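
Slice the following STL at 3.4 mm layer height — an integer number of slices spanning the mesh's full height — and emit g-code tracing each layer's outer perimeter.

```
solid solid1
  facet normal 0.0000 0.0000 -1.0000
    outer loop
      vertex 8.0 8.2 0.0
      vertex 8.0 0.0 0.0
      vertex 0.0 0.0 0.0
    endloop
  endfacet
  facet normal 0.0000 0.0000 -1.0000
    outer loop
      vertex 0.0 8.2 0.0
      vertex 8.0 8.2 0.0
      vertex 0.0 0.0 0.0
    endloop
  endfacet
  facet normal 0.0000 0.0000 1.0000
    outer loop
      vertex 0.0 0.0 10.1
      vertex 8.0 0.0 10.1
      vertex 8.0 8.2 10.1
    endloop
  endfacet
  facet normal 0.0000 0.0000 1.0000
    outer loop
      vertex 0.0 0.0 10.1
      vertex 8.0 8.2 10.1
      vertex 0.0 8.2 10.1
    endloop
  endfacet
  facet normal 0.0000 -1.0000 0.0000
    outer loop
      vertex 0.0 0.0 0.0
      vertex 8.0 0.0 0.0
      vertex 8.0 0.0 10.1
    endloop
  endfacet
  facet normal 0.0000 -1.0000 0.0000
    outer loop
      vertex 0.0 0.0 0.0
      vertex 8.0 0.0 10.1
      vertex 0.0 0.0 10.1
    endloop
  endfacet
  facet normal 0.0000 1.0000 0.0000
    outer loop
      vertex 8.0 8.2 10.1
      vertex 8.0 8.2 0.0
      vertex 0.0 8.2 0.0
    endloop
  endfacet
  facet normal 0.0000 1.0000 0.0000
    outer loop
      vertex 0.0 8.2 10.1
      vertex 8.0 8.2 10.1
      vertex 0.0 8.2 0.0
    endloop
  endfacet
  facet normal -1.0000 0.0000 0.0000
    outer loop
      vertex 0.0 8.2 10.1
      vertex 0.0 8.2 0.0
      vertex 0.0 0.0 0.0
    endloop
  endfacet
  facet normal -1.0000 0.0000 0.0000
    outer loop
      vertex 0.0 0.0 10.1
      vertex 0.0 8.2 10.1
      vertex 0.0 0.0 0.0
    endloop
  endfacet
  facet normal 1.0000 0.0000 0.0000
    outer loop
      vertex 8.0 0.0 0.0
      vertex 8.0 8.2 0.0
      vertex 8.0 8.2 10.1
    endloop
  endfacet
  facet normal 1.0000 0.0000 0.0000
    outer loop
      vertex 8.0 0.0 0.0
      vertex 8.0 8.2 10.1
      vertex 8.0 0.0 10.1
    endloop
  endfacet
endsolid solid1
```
; perimeter-only toolpath
G21 ; units = mm
G90 ; absolute positioning
G28 ; home
; layer 1
G0 Z3.4
G0 X0.0 Y0.0
G1 X8.0 Y0.0
G1 X8.0 Y8.2
G1 X0.0 Y8.2
G1 X0.0 Y0.0
; layer 2
G0 Z6.7
G0 X0.0 Y0.0
G1 X8.0 Y0.0
G1 X8.0 Y8.2
G1 X0.0 Y8.2
G1 X0.0 Y0.0
; layer 3
G0 Z10.1
G0 X0.0 Y0.0
G1 X8.0 Y0.0
G1 X8.0 Y8.2
G1 X0.0 Y8.2
G1 X0.0 Y0.0
M2 ; end

The solid is a rectangular box, roughly 8 × 8.2 mm footprint and 10.1 mm tall. Slicing at Δz = 3.4 mm — 3 equal slices spanning the solid's height, so layer i sits at z = i·h/3 — gives 3 non-empty perimeters. Each is a 4-segment closed polygon; G0 lifts to the layer z and rapids to the start vertex, then G1 traces the edges.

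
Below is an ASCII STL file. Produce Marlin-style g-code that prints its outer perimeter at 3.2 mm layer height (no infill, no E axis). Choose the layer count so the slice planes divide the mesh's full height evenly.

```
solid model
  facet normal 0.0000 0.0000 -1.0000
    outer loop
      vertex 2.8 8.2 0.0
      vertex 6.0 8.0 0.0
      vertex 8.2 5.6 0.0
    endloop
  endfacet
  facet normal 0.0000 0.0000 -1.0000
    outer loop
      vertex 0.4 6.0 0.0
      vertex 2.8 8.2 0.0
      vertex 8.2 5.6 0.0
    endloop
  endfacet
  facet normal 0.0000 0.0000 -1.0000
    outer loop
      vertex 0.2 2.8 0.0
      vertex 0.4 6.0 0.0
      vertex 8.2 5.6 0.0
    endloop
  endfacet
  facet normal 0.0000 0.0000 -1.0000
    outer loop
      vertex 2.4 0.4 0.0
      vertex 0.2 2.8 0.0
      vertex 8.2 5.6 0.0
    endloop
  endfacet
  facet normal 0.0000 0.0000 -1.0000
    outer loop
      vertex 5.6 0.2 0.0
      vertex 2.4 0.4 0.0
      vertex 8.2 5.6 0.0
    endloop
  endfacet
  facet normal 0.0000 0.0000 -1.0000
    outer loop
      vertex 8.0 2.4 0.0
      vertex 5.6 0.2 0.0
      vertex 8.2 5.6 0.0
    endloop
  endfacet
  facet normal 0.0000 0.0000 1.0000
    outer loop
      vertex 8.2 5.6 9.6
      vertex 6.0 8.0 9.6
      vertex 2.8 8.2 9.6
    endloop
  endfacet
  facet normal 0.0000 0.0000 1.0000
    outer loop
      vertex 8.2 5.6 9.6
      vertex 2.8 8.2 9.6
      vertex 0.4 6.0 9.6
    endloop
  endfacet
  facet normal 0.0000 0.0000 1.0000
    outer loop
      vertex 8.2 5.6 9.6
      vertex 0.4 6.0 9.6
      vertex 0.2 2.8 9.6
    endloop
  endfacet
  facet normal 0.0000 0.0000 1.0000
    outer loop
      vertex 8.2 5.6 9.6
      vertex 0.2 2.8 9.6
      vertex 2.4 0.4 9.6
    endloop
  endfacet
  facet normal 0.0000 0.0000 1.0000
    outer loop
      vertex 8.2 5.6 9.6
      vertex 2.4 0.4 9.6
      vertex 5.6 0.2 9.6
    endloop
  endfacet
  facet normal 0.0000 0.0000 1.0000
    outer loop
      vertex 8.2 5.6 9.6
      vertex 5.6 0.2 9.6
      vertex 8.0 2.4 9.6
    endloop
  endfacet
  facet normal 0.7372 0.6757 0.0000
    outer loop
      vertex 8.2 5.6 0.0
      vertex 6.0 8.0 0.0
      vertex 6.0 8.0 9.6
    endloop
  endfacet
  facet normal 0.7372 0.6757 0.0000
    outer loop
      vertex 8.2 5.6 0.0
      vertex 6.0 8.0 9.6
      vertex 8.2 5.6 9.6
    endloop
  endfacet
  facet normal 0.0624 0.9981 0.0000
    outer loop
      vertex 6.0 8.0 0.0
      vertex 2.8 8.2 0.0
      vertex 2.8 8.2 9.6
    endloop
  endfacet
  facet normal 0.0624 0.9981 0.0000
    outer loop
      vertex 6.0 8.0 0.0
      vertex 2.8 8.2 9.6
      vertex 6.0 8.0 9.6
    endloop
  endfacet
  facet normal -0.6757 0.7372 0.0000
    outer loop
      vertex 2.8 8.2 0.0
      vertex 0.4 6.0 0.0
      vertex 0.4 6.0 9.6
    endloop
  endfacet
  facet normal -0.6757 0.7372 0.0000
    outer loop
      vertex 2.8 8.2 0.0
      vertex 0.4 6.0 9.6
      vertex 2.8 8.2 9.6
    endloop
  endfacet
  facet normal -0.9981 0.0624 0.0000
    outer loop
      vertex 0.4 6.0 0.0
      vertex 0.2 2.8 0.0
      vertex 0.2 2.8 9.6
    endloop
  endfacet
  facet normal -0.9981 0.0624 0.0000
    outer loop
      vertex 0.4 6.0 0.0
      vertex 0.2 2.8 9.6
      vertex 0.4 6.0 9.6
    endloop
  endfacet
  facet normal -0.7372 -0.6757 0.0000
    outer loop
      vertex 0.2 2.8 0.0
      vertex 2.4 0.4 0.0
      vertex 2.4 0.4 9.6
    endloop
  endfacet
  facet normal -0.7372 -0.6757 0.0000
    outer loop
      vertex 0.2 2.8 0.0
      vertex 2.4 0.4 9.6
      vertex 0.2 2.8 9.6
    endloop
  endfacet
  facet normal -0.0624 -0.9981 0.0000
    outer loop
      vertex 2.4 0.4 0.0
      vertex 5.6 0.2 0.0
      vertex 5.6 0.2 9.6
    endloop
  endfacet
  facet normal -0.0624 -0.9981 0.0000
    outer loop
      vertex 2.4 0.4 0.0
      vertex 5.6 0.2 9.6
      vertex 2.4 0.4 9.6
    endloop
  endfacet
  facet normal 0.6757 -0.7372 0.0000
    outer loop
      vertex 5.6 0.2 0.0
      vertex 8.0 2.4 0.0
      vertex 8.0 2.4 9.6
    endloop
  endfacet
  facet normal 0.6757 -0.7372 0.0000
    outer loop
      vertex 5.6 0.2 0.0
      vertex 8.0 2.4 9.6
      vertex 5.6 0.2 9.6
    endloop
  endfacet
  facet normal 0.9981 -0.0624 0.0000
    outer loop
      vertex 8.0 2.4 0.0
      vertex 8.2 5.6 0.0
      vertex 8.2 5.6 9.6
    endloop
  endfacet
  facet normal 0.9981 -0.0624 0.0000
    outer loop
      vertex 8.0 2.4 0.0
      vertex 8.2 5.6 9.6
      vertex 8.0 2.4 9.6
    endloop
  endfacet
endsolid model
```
; perimeter-only toolpath
G21 ; units = mm
G90 ; absolute positioning
G28 ; home
; layer 1
G0 Z3.2
G0 X8.2 Y5.6
G1 X6.0 Y8.0
G1 X2.8 Y8.2
G1 X0.4 Y6.0
G1 X0.2 Y2.8
G1 X2.4 Y0.4
G1 X5.6 Y0.2
G1 X8.0 Y2.4
G1 X8.2 Y5.6
; layer 2
G0 Z6.4
G0 X8.2 Y5.6
G1 X6.0 Y8.0
G1 X2.8 Y8.2
G1 X0.4 Y6.0
G1 X0.2 Y2.8
G1 X2.4 Y0.4
G1 X5.6 Y0.2
G1 X8.0 Y2.4
G1 X8.2 Y5.6
; layer 3
G0 Z9.6
G0 X8.2 Y5.6
G1 X6.0 Y8.0
G1 X2.8 Y8.2
G1 X0.4 Y6.0
G1 X0.2 Y2.8
G1 X2.4 Y0.4
G1 X5.6 Y0.2
G1 X8.0 Y2.4
G1 X8.2 Y5.6
M2 ; end

The solid is a regular 8-sided prism (a cylinder approximated with 8 flat sides), circumscribed radius ≈ 4.2 mm, height ≈ 9.6 mm. Slicing at Δz = 3.2 mm — 3 equal slices spanning the solid's height, so layer i sits at z = i·h/3 — gives 3 non-empty perimeters. Each is a 8-segment closed polygon; G0 lifts to the layer z and rapids to the start vertex, then G1 traces the edges.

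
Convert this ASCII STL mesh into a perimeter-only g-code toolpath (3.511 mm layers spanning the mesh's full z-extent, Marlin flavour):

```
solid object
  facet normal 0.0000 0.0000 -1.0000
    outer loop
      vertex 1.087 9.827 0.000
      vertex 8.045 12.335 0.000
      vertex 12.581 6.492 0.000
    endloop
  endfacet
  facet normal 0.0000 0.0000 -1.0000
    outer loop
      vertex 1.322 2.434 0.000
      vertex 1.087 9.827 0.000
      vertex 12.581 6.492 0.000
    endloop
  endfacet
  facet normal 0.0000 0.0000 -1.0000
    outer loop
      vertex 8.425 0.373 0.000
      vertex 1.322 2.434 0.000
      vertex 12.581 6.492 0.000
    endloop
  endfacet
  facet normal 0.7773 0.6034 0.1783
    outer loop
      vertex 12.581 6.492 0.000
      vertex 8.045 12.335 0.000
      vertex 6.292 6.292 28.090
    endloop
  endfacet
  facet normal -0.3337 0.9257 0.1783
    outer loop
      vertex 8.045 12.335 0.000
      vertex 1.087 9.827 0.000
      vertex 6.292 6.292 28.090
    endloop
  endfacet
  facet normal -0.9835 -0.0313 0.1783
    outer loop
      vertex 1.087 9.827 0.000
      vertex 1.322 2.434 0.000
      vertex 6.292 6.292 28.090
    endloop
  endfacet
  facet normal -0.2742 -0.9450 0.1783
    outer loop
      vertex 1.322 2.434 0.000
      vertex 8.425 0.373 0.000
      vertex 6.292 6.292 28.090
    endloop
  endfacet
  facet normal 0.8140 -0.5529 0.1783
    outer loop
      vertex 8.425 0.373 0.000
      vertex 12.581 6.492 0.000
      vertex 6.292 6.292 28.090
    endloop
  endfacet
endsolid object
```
; perimeter-only toolpath
G21 ; units = mm
G90 ; absolute positioning
G28 ; home
; layer 1
G0 Z3.511
G0 X11.795 Y6.467
G1 X7.826 Y11.580
G1 X1.738 Y9.385
G1 X1.943 Y2.916
G1 X8.158 Y1.113
G1 X11.795 Y6.467
; layer 2
G0 Z7.022
G0 X11.009 Y6.442
G1 X7.607 Y10.824
G1 X2.388 Y8.943
G1 X2.564 Y3.399
G1 X7.892 Y1.853
G1 X11.009 Y6.442
; layer 3
G0 Z10.534
G0 X10.223 Y6.417
G1 X7.388 Y10.069
G1 X3.039 Y8.501
G1 X3.186 Y3.881
G1 X7.625 Y2.593
G1 X10.223 Y6.417
; layer 4
G0 Z14.045
G0 X9.436 Y6.392
G1 X7.168 Y9.314
G1 X3.689 Y8.059
G1 X3.807 Y4.363
G1 X7.359 Y3.333
G1 X9.436 Y6.392
; layer 5
G0 Z17.556
G0 X8.650 Y6.367
G1 X6.949 Y8.558
G1 X4.340 Y7.618
G1 X4.428 Y4.845
G1 X7.092 Y4.072
G1 X8.650 Y6.367
; layer 6
G0 Z21.067
G0 X7.864 Y6.342
G1 X6.730 Y7.803
G1 X4.991 Y7.176
G1 X5.049 Y5.327
G1 X6.825 Y4.812
G1 X7.864 Y6.342
; layer 7
G0 Z24.579
G0 X7.078 Y6.317
G1 X6.511 Y7.047
G1 X5.641 Y6.734
G1 X5.671 Y5.810
G1 X6.559 Y5.552
G1 X7.078 Y6.317
M2 ; end

The solid is a regular 5-sided pyramid, base circumscribed radius ≈ 6.29 mm, apex at z ≈ 28.1 mm. Slicing at Δz = 3.511 mm — 8 equal slices spanning the solid's height, so layer i sits at z = i·h/8 — gives 7 non-empty perimeters. Each is a 5-segment closed polygon; G0 lifts to the layer z and rapids to the start vertex, then G1 traces the edges. The cross-section shrinks linearly with z (the slice at the apex is degenerate and omitted).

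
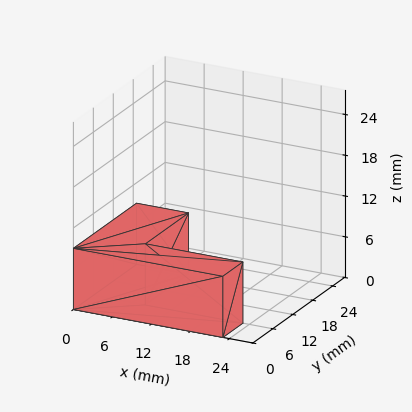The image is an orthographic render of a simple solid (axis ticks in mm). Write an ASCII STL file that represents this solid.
Reading the render: the shape is an L-shaped prism: outer 23 × 19 mm, arm thicknesses ≈ 6 mm (horizontal) and 8 mm (vertical), extruded 9 mm in z (dimensions read to the nearest mm from the axis ticks). For the STL, each face is triangulated and given an outward normal.

solid part
  facet normal 0.0000 0.0000 -1.0000
    outer loop
      vertex 23.0 6.0 0.0
      vertex 23.0 0.0 0.0
      vertex 0.0 0.0 0.0
    endloop
  endfacet
  facet normal 0.0000 0.0000 -1.0000
    outer loop
      vertex 8.0 6.0 0.0
      vertex 23.0 6.0 0.0
      vertex 0.0 0.0 0.0
    endloop
  endfacet
  facet normal 0.0000 0.0000 -1.0000
    outer loop
      vertex 8.0 19.0 0.0
      vertex 8.0 6.0 0.0
      vertex 0.0 0.0 0.0
    endloop
  endfacet
  facet normal 0.0000 0.0000 -1.0000
    outer loop
      vertex 0.0 19.0 0.0
      vertex 8.0 19.0 0.0
      vertex 0.0 0.0 0.0
    endloop
  endfacet
  facet normal 0.0000 0.0000 1.0000
    outer loop
      vertex 0.0 0.0 9.0
      vertex 23.0 0.0 9.0
      vertex 23.0 6.0 9.0
    endloop
  endfacet
  facet normal 0.0000 0.0000 1.0000
    outer loop
      vertex 0.0 0.0 9.0
      vertex 23.0 6.0 9.0
      vertex 8.0 6.0 9.0
    endloop
  endfacet
  facet normal 0.0000 0.0000 1.0000
    outer loop
      vertex 0.0 0.0 9.0
      vertex 8.0 6.0 9.0
      vertex 8.0 19.0 9.0
    endloop
  endfacet
  facet normal 0.0000 0.0000 1.0000
    outer loop
      vertex 0.0 0.0 9.0
      vertex 8.0 19.0 9.0
      vertex 0.0 19.0 9.0
    endloop
  endfacet
  facet normal 0.0000 -1.0000 0.0000
    outer loop
      vertex 0.0 0.0 0.0
      vertex 23.0 0.0 0.0
      vertex 23.0 0.0 9.0
    endloop
  endfacet
  facet normal 0.0000 -1.0000 0.0000
    outer loop
      vertex 0.0 0.0 0.0
      vertex 23.0 0.0 9.0
      vertex 0.0 0.0 9.0
    endloop
  endfacet
  facet normal 1.0000 0.0000 0.0000
    outer loop
      vertex 23.0 0.0 0.0
      vertex 23.0 6.0 0.0
      vertex 23.0 6.0 9.0
    endloop
  endfacet
  facet normal 1.0000 0.0000 0.0000
    outer loop
      vertex 23.0 0.0 0.0
      vertex 23.0 6.0 9.0
      vertex 23.0 0.0 9.0
    endloop
  endfacet
  facet normal 0.0000 1.0000 0.0000
    outer loop
      vertex 23.0 6.0 0.0
      vertex 8.0 6.0 0.0
      vertex 8.0 6.0 9.0
    endloop
  endfacet
  facet normal 0.0000 1.0000 0.0000
    outer loop
      vertex 23.0 6.0 0.0
      vertex 8.0 6.0 9.0
      vertex 23.0 6.0 9.0
    endloop
  endfacet
  facet normal 1.0000 0.0000 0.0000
    outer loop
      vertex 8.0 6.0 0.0
      vertex 8.0 19.0 0.0
      vertex 8.0 19.0 9.0
    endloop
  endfacet
  facet normal 1.0000 0.0000 0.0000
    outer loop
      vertex 8.0 6.0 0.0
      vertex 8.0 19.0 9.0
      vertex 8.0 6.0 9.0
    endloop
  endfacet
  facet normal 0.0000 1.0000 0.0000
    outer loop
      vertex 8.0 19.0 0.0
      vertex 0.0 19.0 0.0
      vertex 0.0 19.0 9.0
    endloop
  endfacet
  facet normal 0.0000 1.0000 0.0000
    outer loop
      vertex 8.0 19.0 0.0
      vertex 0.0 19.0 9.0
      vertex 8.0 19.0 9.0
    endloop
  endfacet
  facet normal -1.0000 0.0000 0.0000
    outer loop
      vertex 0.0 19.0 0.0
      vertex 0.0 0.0 0.0
      vertex 0.0 0.0 9.0
    endloop
  endfacet
  facet normal -1.0000 0.0000 0.0000
    outer loop
      vertex 0.0 19.0 0.0
      vertex 0.0 0.0 9.0
      vertex 0.0 19.0 9.0
    endloop
  endfacet
endsolid part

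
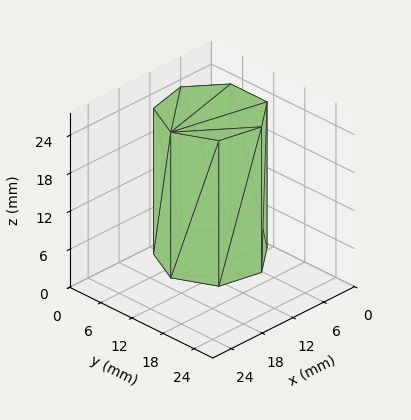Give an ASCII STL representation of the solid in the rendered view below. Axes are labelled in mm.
Reading the render: the shape is a regular 7-sided prism (a cylinder approximated with 7 flat sides), circumscribed radius ≈ 8 mm, height ≈ 23 mm (dimensions read to the nearest mm from the axis ticks). For the STL, each face is triangulated and given an outward normal.

solid part
  facet normal 0.0000 0.0000 -1.0000
    outer loop
      vertex 6.2 15.8 0.0
      vertex 13.0 14.3 0.0
      vertex 16.0 8.0 0.0
    endloop
  endfacet
  facet normal 0.0000 0.0000 -1.0000
    outer loop
      vertex 0.8 11.5 0.0
      vertex 6.2 15.8 0.0
      vertex 16.0 8.0 0.0
    endloop
  endfacet
  facet normal 0.0000 0.0000 -1.0000
    outer loop
      vertex 0.8 4.5 0.0
      vertex 0.8 11.5 0.0
      vertex 16.0 8.0 0.0
    endloop
  endfacet
  facet normal 0.0000 0.0000 -1.0000
    outer loop
      vertex 6.2 0.2 0.0
      vertex 0.8 4.5 0.0
      vertex 16.0 8.0 0.0
    endloop
  endfacet
  facet normal 0.0000 0.0000 -1.0000
    outer loop
      vertex 13.0 1.7 0.0
      vertex 6.2 0.2 0.0
      vertex 16.0 8.0 0.0
    endloop
  endfacet
  facet normal 0.0000 0.0000 1.0000
    outer loop
      vertex 16.0 8.0 23.0
      vertex 13.0 14.3 23.0
      vertex 6.2 15.8 23.0
    endloop
  endfacet
  facet normal 0.0000 0.0000 1.0000
    outer loop
      vertex 16.0 8.0 23.0
      vertex 6.2 15.8 23.0
      vertex 0.8 11.5 23.0
    endloop
  endfacet
  facet normal 0.0000 0.0000 1.0000
    outer loop
      vertex 16.0 8.0 23.0
      vertex 0.8 11.5 23.0
      vertex 0.8 4.5 23.0
    endloop
  endfacet
  facet normal 0.0000 0.0000 1.0000
    outer loop
      vertex 16.0 8.0 23.0
      vertex 0.8 4.5 23.0
      vertex 6.2 0.2 23.0
    endloop
  endfacet
  facet normal 0.0000 0.0000 1.0000
    outer loop
      vertex 16.0 8.0 23.0
      vertex 6.2 0.2 23.0
      vertex 13.0 1.7 23.0
    endloop
  endfacet
  facet normal 0.9029 0.4299 0.0000
    outer loop
      vertex 16.0 8.0 0.0
      vertex 13.0 14.3 0.0
      vertex 13.0 14.3 23.0
    endloop
  endfacet
  facet normal 0.9029 0.4299 0.0000
    outer loop
      vertex 16.0 8.0 0.0
      vertex 13.0 14.3 23.0
      vertex 16.0 8.0 23.0
    endloop
  endfacet
  facet normal 0.2154 0.9765 0.0000
    outer loop
      vertex 13.0 14.3 0.0
      vertex 6.2 15.8 0.0
      vertex 6.2 15.8 23.0
    endloop
  endfacet
  facet normal 0.2154 0.9765 0.0000
    outer loop
      vertex 13.0 14.3 0.0
      vertex 6.2 15.8 23.0
      vertex 13.0 14.3 23.0
    endloop
  endfacet
  facet normal -0.6229 0.7823 0.0000
    outer loop
      vertex 6.2 15.8 0.0
      vertex 0.8 11.5 0.0
      vertex 0.8 11.5 23.0
    endloop
  endfacet
  facet normal -0.6229 0.7823 0.0000
    outer loop
      vertex 6.2 15.8 0.0
      vertex 0.8 11.5 23.0
      vertex 6.2 15.8 23.0
    endloop
  endfacet
  facet normal -1.0000 0.0000 0.0000
    outer loop
      vertex 0.8 11.5 0.0
      vertex 0.8 4.5 0.0
      vertex 0.8 4.5 23.0
    endloop
  endfacet
  facet normal -1.0000 0.0000 0.0000
    outer loop
      vertex 0.8 11.5 0.0
      vertex 0.8 4.5 23.0
      vertex 0.8 11.5 23.0
    endloop
  endfacet
  facet normal -0.6229 -0.7823 0.0000
    outer loop
      vertex 0.8 4.5 0.0
      vertex 6.2 0.2 0.0
      vertex 6.2 0.2 23.0
    endloop
  endfacet
  facet normal -0.6229 -0.7823 0.0000
    outer loop
      vertex 0.8 4.5 0.0
      vertex 6.2 0.2 23.0
      vertex 0.8 4.5 23.0
    endloop
  endfacet
  facet normal 0.2154 -0.9765 0.0000
    outer loop
      vertex 6.2 0.2 0.0
      vertex 13.0 1.7 0.0
      vertex 13.0 1.7 23.0
    endloop
  endfacet
  facet normal 0.2154 -0.9765 0.0000
    outer loop
      vertex 6.2 0.2 0.0
      vertex 13.0 1.7 23.0
      vertex 6.2 0.2 23.0
    endloop
  endfacet
  facet normal 0.9029 -0.4299 0.0000
    outer loop
      vertex 13.0 1.7 0.0
      vertex 16.0 8.0 0.0
      vertex 16.0 8.0 23.0
    endloop
  endfacet
  facet normal 0.9029 -0.4299 0.0000
    outer loop
      vertex 13.0 1.7 0.0
      vertex 16.0 8.0 23.0
      vertex 13.0 1.7 23.0
    endloop
  endfacet
endsolid part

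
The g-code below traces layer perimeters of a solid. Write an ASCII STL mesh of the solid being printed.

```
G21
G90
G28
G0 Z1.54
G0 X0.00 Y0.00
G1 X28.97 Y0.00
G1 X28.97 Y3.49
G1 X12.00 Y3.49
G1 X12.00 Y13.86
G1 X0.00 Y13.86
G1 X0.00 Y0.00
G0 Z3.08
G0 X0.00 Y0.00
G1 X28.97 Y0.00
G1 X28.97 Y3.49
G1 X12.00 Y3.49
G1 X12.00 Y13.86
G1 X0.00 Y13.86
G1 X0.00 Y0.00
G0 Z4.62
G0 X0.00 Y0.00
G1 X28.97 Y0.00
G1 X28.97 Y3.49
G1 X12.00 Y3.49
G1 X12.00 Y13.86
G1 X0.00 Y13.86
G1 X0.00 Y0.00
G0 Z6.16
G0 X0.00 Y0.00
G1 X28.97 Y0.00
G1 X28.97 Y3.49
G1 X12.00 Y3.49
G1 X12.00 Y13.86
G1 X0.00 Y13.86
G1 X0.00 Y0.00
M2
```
solid part
  facet normal 0.0000 0.0000 -1.0000
    outer loop
      vertex 28.97 3.49 0.00
      vertex 28.97 0.00 0.00
      vertex 0.00 0.00 0.00
    endloop
  endfacet
  facet normal 0.0000 0.0000 -1.0000
    outer loop
      vertex 12.00 3.49 0.00
      vertex 28.97 3.49 0.00
      vertex 0.00 0.00 0.00
    endloop
  endfacet
  facet normal 0.0000 0.0000 -1.0000
    outer loop
      vertex 12.00 13.86 0.00
      vertex 12.00 3.49 0.00
      vertex 0.00 0.00 0.00
    endloop
  endfacet
  facet normal 0.0000 0.0000 -1.0000
    outer loop
      vertex 0.00 13.86 0.00
      vertex 12.00 13.86 0.00
      vertex 0.00 0.00 0.00
    endloop
  endfacet
  facet normal 0.0000 0.0000 1.0000
    outer loop
      vertex 0.00 0.00 6.16
      vertex 28.97 0.00 6.16
      vertex 28.97 3.49 6.16
    endloop
  endfacet
  facet normal 0.0000 0.0000 1.0000
    outer loop
      vertex 0.00 0.00 6.16
      vertex 28.97 3.49 6.16
      vertex 12.00 3.49 6.16
    endloop
  endfacet
  facet normal 0.0000 0.0000 1.0000
    outer loop
      vertex 0.00 0.00 6.16
      vertex 12.00 3.49 6.16
      vertex 12.00 13.86 6.16
    endloop
  endfacet
  facet normal 0.0000 0.0000 1.0000
    outer loop
      vertex 0.00 0.00 6.16
      vertex 12.00 13.86 6.16
      vertex 0.00 13.86 6.16
    endloop
  endfacet
  facet normal 0.0000 -1.0000 0.0000
    outer loop
      vertex 0.00 0.00 0.00
      vertex 28.97 0.00 0.00
      vertex 28.97 0.00 6.16
    endloop
  endfacet
  facet normal 0.0000 -1.0000 0.0000
    outer loop
      vertex 0.00 0.00 0.00
      vertex 28.97 0.00 6.16
      vertex 0.00 0.00 6.16
    endloop
  endfacet
  facet normal 1.0000 0.0000 0.0000
    outer loop
      vertex 28.97 0.00 0.00
      vertex 28.97 3.49 0.00
      vertex 28.97 3.49 6.16
    endloop
  endfacet
  facet normal 1.0000 0.0000 0.0000
    outer loop
      vertex 28.97 0.00 0.00
      vertex 28.97 3.49 6.16
      vertex 28.97 0.00 6.16
    endloop
  endfacet
  facet normal 0.0000 1.0000 0.0000
    outer loop
      vertex 28.97 3.49 0.00
      vertex 12.00 3.49 0.00
      vertex 12.00 3.49 6.16
    endloop
  endfacet
  facet normal 0.0000 1.0000 0.0000
    outer loop
      vertex 28.97 3.49 0.00
      vertex 12.00 3.49 6.16
      vertex 28.97 3.49 6.16
    endloop
  endfacet
  facet normal 1.0000 0.0000 0.0000
    outer loop
      vertex 12.00 3.49 0.00
      vertex 12.00 13.86 0.00
      vertex 12.00 13.86 6.16
    endloop
  endfacet
  facet normal 1.0000 0.0000 0.0000
    outer loop
      vertex 12.00 3.49 0.00
      vertex 12.00 13.86 6.16
      vertex 12.00 3.49 6.16
    endloop
  endfacet
  facet normal 0.0000 1.0000 0.0000
    outer loop
      vertex 12.00 13.86 0.00
      vertex 0.00 13.86 0.00
      vertex 0.00 13.86 6.16
    endloop
  endfacet
  facet normal 0.0000 1.0000 0.0000
    outer loop
      vertex 12.00 13.86 0.00
      vertex 0.00 13.86 6.16
      vertex 12.00 13.86 6.16
    endloop
  endfacet
  facet normal -1.0000 0.0000 0.0000
    outer loop
      vertex 0.00 13.86 0.00
      vertex 0.00 0.00 0.00
      vertex 0.00 0.00 6.16
    endloop
  endfacet
  facet normal -1.0000 0.0000 0.0000
    outer loop
      vertex 0.00 13.86 0.00
      vertex 0.00 0.00 6.16
      vertex 0.00 13.86 6.16
    endloop
  endfacet
endsolid part

The G0 Z moves step by Δz≈1.54 mm. Every layer's G1 loop is the same polygon, so the solid is a straight extrusion of it from z=0 to z≈6.16. Closing with flat bottom and top caps and triangulating gives 20 facets — an L-shaped prism: outer 29 × 13.9 mm, arm thicknesses ≈ 3.49 mm (horizontal) and 12 mm (vertical), extruded 6.16 mm in z.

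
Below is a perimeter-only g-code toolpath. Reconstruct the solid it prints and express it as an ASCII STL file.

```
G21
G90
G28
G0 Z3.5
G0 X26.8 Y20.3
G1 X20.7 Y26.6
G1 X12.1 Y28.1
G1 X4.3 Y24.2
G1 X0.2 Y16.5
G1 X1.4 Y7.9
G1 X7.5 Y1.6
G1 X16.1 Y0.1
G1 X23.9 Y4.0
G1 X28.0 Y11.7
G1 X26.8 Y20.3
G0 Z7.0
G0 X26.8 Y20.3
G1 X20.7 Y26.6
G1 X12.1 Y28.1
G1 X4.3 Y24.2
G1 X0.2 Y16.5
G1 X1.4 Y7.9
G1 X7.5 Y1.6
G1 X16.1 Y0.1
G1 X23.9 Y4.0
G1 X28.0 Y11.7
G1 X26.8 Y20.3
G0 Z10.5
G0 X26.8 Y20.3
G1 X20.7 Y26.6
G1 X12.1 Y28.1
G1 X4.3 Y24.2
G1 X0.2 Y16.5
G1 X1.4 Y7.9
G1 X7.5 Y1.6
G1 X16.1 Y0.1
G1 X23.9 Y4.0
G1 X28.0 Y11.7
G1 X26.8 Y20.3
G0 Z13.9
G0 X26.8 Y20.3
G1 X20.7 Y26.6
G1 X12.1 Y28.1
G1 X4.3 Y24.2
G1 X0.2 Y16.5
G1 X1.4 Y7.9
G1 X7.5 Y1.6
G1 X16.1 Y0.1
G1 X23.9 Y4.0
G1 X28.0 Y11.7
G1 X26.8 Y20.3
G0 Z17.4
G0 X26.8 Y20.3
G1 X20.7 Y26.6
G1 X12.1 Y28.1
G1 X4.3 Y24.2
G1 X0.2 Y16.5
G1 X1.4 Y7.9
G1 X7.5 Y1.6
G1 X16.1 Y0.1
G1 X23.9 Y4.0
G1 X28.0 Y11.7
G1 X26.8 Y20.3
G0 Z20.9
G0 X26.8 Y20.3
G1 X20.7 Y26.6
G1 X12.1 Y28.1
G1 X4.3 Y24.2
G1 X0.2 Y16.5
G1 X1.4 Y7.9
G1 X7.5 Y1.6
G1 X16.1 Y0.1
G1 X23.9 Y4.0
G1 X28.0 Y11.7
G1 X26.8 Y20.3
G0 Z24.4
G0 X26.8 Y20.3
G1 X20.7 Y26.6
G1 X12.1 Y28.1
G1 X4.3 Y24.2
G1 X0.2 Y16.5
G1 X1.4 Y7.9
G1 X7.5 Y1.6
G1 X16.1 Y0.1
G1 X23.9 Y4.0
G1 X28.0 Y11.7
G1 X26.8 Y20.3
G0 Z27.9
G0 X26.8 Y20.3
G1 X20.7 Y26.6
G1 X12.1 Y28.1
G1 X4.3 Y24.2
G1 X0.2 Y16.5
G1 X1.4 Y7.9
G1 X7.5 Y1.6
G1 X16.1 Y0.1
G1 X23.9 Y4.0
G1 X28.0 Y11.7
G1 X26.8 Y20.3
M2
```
solid part
  facet normal 0.0000 0.0000 -1.0000
    outer loop
      vertex 12.1 28.1 0.0
      vertex 20.7 26.6 0.0
      vertex 26.8 20.3 0.0
    endloop
  endfacet
  facet normal 0.0000 0.0000 -1.0000
    outer loop
      vertex 4.3 24.2 0.0
      vertex 12.1 28.1 0.0
      vertex 26.8 20.3 0.0
    endloop
  endfacet
  facet normal 0.0000 0.0000 -1.0000
    outer loop
      vertex 0.2 16.5 0.0
      vertex 4.3 24.2 0.0
      vertex 26.8 20.3 0.0
    endloop
  endfacet
  facet normal 0.0000 0.0000 -1.0000
    outer loop
      vertex 1.4 7.9 0.0
      vertex 0.2 16.5 0.0
      vertex 26.8 20.3 0.0
    endloop
  endfacet
  facet normal 0.0000 0.0000 -1.0000
    outer loop
      vertex 7.5 1.6 0.0
      vertex 1.4 7.9 0.0
      vertex 26.8 20.3 0.0
    endloop
  endfacet
  facet normal 0.0000 0.0000 -1.0000
    outer loop
      vertex 16.1 0.1 0.0
      vertex 7.5 1.6 0.0
      vertex 26.8 20.3 0.0
    endloop
  endfacet
  facet normal 0.0000 0.0000 -1.0000
    outer loop
      vertex 23.9 4.0 0.0
      vertex 16.1 0.1 0.0
      vertex 26.8 20.3 0.0
    endloop
  endfacet
  facet normal 0.0000 0.0000 -1.0000
    outer loop
      vertex 28.0 11.7 0.0
      vertex 23.9 4.0 0.0
      vertex 26.8 20.3 0.0
    endloop
  endfacet
  facet normal 0.0000 0.0000 1.0000
    outer loop
      vertex 26.8 20.3 27.9
      vertex 20.7 26.6 27.9
      vertex 12.1 28.1 27.9
    endloop
  endfacet
  facet normal 0.0000 0.0000 1.0000
    outer loop
      vertex 26.8 20.3 27.9
      vertex 12.1 28.1 27.9
      vertex 4.3 24.2 27.9
    endloop
  endfacet
  facet normal 0.0000 0.0000 1.0000
    outer loop
      vertex 26.8 20.3 27.9
      vertex 4.3 24.2 27.9
      vertex 0.2 16.5 27.9
    endloop
  endfacet
  facet normal 0.0000 0.0000 1.0000
    outer loop
      vertex 26.8 20.3 27.9
      vertex 0.2 16.5 27.9
      vertex 1.4 7.9 27.9
    endloop
  endfacet
  facet normal 0.0000 0.0000 1.0000
    outer loop
      vertex 26.8 20.3 27.9
      vertex 1.4 7.9 27.9
      vertex 7.5 1.6 27.9
    endloop
  endfacet
  facet normal 0.0000 0.0000 1.0000
    outer loop
      vertex 26.8 20.3 27.9
      vertex 7.5 1.6 27.9
      vertex 16.1 0.1 27.9
    endloop
  endfacet
  facet normal 0.0000 0.0000 1.0000
    outer loop
      vertex 26.8 20.3 27.9
      vertex 16.1 0.1 27.9
      vertex 23.9 4.0 27.9
    endloop
  endfacet
  facet normal 0.0000 0.0000 1.0000
    outer loop
      vertex 26.8 20.3 27.9
      vertex 23.9 4.0 27.9
      vertex 28.0 11.7 27.9
    endloop
  endfacet
  facet normal 0.7184 0.6956 0.0000
    outer loop
      vertex 26.8 20.3 0.0
      vertex 20.7 26.6 0.0
      vertex 20.7 26.6 27.9
    endloop
  endfacet
  facet normal 0.7184 0.6956 0.0000
    outer loop
      vertex 26.8 20.3 0.0
      vertex 20.7 26.6 27.9
      vertex 26.8 20.3 27.9
    endloop
  endfacet
  facet normal 0.1718 0.9851 0.0000
    outer loop
      vertex 20.7 26.6 0.0
      vertex 12.1 28.1 0.0
      vertex 12.1 28.1 27.9
    endloop
  endfacet
  facet normal 0.1718 0.9851 0.0000
    outer loop
      vertex 20.7 26.6 0.0
      vertex 12.1 28.1 27.9
      vertex 20.7 26.6 27.9
    endloop
  endfacet
  facet normal -0.4472 0.8944 0.0000
    outer loop
      vertex 12.1 28.1 0.0
      vertex 4.3 24.2 0.0
      vertex 4.3 24.2 27.9
    endloop
  endfacet
  facet normal -0.4472 0.8944 0.0000
    outer loop
      vertex 12.1 28.1 0.0
      vertex 4.3 24.2 27.9
      vertex 12.1 28.1 27.9
    endloop
  endfacet
  facet normal -0.8827 0.4700 0.0000
    outer loop
      vertex 4.3 24.2 0.0
      vertex 0.2 16.5 0.0
      vertex 0.2 16.5 27.9
    endloop
  endfacet
  facet normal -0.8827 0.4700 0.0000
    outer loop
      vertex 4.3 24.2 0.0
      vertex 0.2 16.5 27.9
      vertex 4.3 24.2 27.9
    endloop
  endfacet
  facet normal -0.9904 -0.1382 0.0000
    outer loop
      vertex 0.2 16.5 0.0
      vertex 1.4 7.9 0.0
      vertex 1.4 7.9 27.9
    endloop
  endfacet
  facet normal -0.9904 -0.1382 0.0000
    outer loop
      vertex 0.2 16.5 0.0
      vertex 1.4 7.9 27.9
      vertex 0.2 16.5 27.9
    endloop
  endfacet
  facet normal -0.7184 -0.6956 0.0000
    outer loop
      vertex 1.4 7.9 0.0
      vertex 7.5 1.6 0.0
      vertex 7.5 1.6 27.9
    endloop
  endfacet
  facet normal -0.7184 -0.6956 0.0000
    outer loop
      vertex 1.4 7.9 0.0
      vertex 7.5 1.6 27.9
      vertex 1.4 7.9 27.9
    endloop
  endfacet
  facet normal -0.1718 -0.9851 0.0000
    outer loop
      vertex 7.5 1.6 0.0
      vertex 16.1 0.1 0.0
      vertex 16.1 0.1 27.9
    endloop
  endfacet
  facet normal -0.1718 -0.9851 0.0000
    outer loop
      vertex 7.5 1.6 0.0
      vertex 16.1 0.1 27.9
      vertex 7.5 1.6 27.9
    endloop
  endfacet
  facet normal 0.4472 -0.8944 0.0000
    outer loop
      vertex 16.1 0.1 0.0
      vertex 23.9 4.0 0.0
      vertex 23.9 4.0 27.9
    endloop
  endfacet
  facet normal 0.4472 -0.8944 0.0000
    outer loop
      vertex 16.1 0.1 0.0
      vertex 23.9 4.0 27.9
      vertex 16.1 0.1 27.9
    endloop
  endfacet
  facet normal 0.8827 -0.4700 0.0000
    outer loop
      vertex 23.9 4.0 0.0
      vertex 28.0 11.7 0.0
      vertex 28.0 11.7 27.9
    endloop
  endfacet
  facet normal 0.8827 -0.4700 0.0000
    outer loop
      vertex 23.9 4.0 0.0
      vertex 28.0 11.7 27.9
      vertex 23.9 4.0 27.9
    endloop
  endfacet
  facet normal 0.9904 0.1382 0.0000
    outer loop
      vertex 28.0 11.7 0.0
      vertex 26.8 20.3 0.0
      vertex 26.8 20.3 27.9
    endloop
  endfacet
  facet normal 0.9904 0.1382 0.0000
    outer loop
      vertex 28.0 11.7 0.0
      vertex 26.8 20.3 27.9
      vertex 28.0 11.7 27.9
    endloop
  endfacet
endsolid part

The G0 Z moves step by Δz≈3.5 mm. Every layer's G1 loop is the same polygon, so the solid is a straight extrusion of it from z=0 to z≈27.9. Closing with flat bottom and top caps and triangulating gives 36 facets — a regular 10-sided prism (a cylinder approximated with 10 flat sides), circumscribed radius ≈ 14.1 mm, height ≈ 27.9 mm.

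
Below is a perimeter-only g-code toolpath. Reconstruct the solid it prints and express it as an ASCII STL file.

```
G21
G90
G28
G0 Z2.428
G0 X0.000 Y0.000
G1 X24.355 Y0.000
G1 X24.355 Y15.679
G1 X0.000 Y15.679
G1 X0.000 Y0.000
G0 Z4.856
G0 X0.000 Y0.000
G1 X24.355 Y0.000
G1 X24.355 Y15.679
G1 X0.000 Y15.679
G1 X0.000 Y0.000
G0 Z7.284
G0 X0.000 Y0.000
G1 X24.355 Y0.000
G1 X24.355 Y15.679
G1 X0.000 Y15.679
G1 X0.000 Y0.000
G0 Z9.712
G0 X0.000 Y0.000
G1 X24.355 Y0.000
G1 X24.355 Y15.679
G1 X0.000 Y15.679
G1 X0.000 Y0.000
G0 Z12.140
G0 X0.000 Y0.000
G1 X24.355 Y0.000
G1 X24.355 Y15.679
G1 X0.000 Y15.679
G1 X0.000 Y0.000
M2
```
solid part
  facet normal 0.0000 0.0000 -1.0000
    outer loop
      vertex 24.355 15.679 0.000
      vertex 24.355 0.000 0.000
      vertex 0.000 0.000 0.000
    endloop
  endfacet
  facet normal 0.0000 0.0000 -1.0000
    outer loop
      vertex 0.000 15.679 0.000
      vertex 24.355 15.679 0.000
      vertex 0.000 0.000 0.000
    endloop
  endfacet
  facet normal 0.0000 0.0000 1.0000
    outer loop
      vertex 0.000 0.000 12.140
      vertex 24.355 0.000 12.140
      vertex 24.355 15.679 12.140
    endloop
  endfacet
  facet normal 0.0000 0.0000 1.0000
    outer loop
      vertex 0.000 0.000 12.140
      vertex 24.355 15.679 12.140
      vertex 0.000 15.679 12.140
    endloop
  endfacet
  facet normal 0.0000 -1.0000 0.0000
    outer loop
      vertex 0.000 0.000 0.000
      vertex 24.355 0.000 0.000
      vertex 24.355 0.000 12.140
    endloop
  endfacet
  facet normal 0.0000 -1.0000 0.0000
    outer loop
      vertex 0.000 0.000 0.000
      vertex 24.355 0.000 12.140
      vertex 0.000 0.000 12.140
    endloop
  endfacet
  facet normal 0.0000 1.0000 0.0000
    outer loop
      vertex 24.355 15.679 12.140
      vertex 24.355 15.679 0.000
      vertex 0.000 15.679 0.000
    endloop
  endfacet
  facet normal 0.0000 1.0000 0.0000
    outer loop
      vertex 0.000 15.679 12.140
      vertex 24.355 15.679 12.140
      vertex 0.000 15.679 0.000
    endloop
  endfacet
  facet normal -1.0000 0.0000 0.0000
    outer loop
      vertex 0.000 15.679 12.140
      vertex 0.000 15.679 0.000
      vertex 0.000 0.000 0.000
    endloop
  endfacet
  facet normal -1.0000 0.0000 0.0000
    outer loop
      vertex 0.000 0.000 12.140
      vertex 0.000 15.679 12.140
      vertex 0.000 0.000 0.000
    endloop
  endfacet
  facet normal 1.0000 0.0000 0.0000
    outer loop
      vertex 24.355 0.000 0.000
      vertex 24.355 15.679 0.000
      vertex 24.355 15.679 12.140
    endloop
  endfacet
  facet normal 1.0000 0.0000 0.0000
    outer loop
      vertex 24.355 0.000 0.000
      vertex 24.355 15.679 12.140
      vertex 24.355 0.000 12.140
    endloop
  endfacet
endsolid part

The G0 Z moves step by Δz≈2.428 mm. Every layer's G1 loop is the same polygon, so the solid is a straight extrusion of it from z=0 to z≈12.1. Closing with flat bottom and top caps and triangulating gives 12 facets — a rectangular box, roughly 24.4 × 15.7 mm footprint and 12.1 mm tall.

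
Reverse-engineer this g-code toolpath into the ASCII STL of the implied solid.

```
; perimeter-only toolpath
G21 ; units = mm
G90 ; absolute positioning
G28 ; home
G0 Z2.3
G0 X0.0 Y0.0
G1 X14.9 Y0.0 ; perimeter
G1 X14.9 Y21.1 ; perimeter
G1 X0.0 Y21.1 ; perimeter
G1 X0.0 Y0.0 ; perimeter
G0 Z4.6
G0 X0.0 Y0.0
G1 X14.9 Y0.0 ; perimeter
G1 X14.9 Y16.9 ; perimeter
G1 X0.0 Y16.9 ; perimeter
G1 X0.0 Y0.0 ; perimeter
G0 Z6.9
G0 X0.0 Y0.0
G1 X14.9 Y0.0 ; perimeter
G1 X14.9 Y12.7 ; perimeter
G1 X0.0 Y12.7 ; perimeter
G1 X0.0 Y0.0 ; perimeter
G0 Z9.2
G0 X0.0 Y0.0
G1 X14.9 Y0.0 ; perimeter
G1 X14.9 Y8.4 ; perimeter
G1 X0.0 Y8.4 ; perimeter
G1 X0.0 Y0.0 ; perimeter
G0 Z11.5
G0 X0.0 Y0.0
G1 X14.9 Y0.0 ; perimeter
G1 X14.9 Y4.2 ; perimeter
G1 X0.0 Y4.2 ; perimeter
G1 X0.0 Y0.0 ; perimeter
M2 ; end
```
solid part
  facet normal 0.0000 0.0000 -1.0000
    outer loop
      vertex 14.9 25.3 0.0
      vertex 14.9 0.0 0.0
      vertex 0.0 0.0 0.0
    endloop
  endfacet
  facet normal 0.0000 0.0000 -1.0000
    outer loop
      vertex 0.0 25.3 0.0
      vertex 14.9 25.3 0.0
      vertex 0.0 0.0 0.0
    endloop
  endfacet
  facet normal 0.0000 -1.0000 0.0000
    outer loop
      vertex 0.0 0.0 0.0
      vertex 14.9 0.0 0.0
      vertex 14.9 0.0 13.8
    endloop
  endfacet
  facet normal 0.0000 -1.0000 0.0000
    outer loop
      vertex 0.0 0.0 0.0
      vertex 14.9 0.0 13.8
      vertex 0.0 0.0 13.8
    endloop
  endfacet
  facet normal 0.0000 0.4789 0.8779
    outer loop
      vertex 0.0 0.0 13.8
      vertex 14.9 0.0 13.8
      vertex 14.9 25.3 0.0
    endloop
  endfacet
  facet normal 0.0000 0.4789 0.8779
    outer loop
      vertex 0.0 0.0 13.8
      vertex 14.9 25.3 0.0
      vertex 0.0 25.3 0.0
    endloop
  endfacet
  facet normal -1.0000 0.0000 0.0000
    outer loop
      vertex 0.0 0.0 13.8
      vertex 0.0 25.3 0.0
      vertex 0.0 0.0 0.0
    endloop
  endfacet
  facet normal 1.0000 0.0000 0.0000
    outer loop
      vertex 14.9 0.0 0.0
      vertex 14.9 25.3 0.0
      vertex 14.9 0.0 13.8
    endloop
  endfacet
endsolid part

The G0 Z moves step by Δz≈2.3 mm. The G1 loops shrink linearly with z, so the solid tapers from its base footprint up to z≈13.8. Closing with a flat bottom cap and the tapered top and triangulating gives 8 facets — a wedge (ramp): 14.9 × 25.3 mm base, rising to 13.8 mm along the y=0 edge and sloping linearly to z=0 at y=25.3.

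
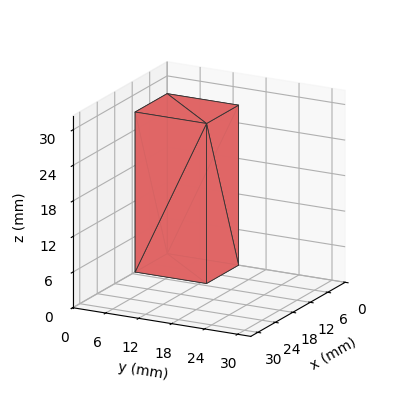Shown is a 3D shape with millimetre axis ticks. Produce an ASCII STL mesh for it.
Reading the render: the shape is a rectangular box, roughly 11 × 13 mm footprint and 27 mm tall (dimensions read to the nearest mm from the axis ticks). For the STL, each face is triangulated and given an outward normal.

solid part
  facet normal 0.0000 0.0000 -1.0000
    outer loop
      vertex 11.00 13.00 0.00
      vertex 11.00 0.00 0.00
      vertex 0.00 0.00 0.00
    endloop
  endfacet
  facet normal 0.0000 0.0000 -1.0000
    outer loop
      vertex 0.00 13.00 0.00
      vertex 11.00 13.00 0.00
      vertex 0.00 0.00 0.00
    endloop
  endfacet
  facet normal 0.0000 0.0000 1.0000
    outer loop
      vertex 0.00 0.00 27.00
      vertex 11.00 0.00 27.00
      vertex 11.00 13.00 27.00
    endloop
  endfacet
  facet normal 0.0000 0.0000 1.0000
    outer loop
      vertex 0.00 0.00 27.00
      vertex 11.00 13.00 27.00
      vertex 0.00 13.00 27.00
    endloop
  endfacet
  facet normal 0.0000 -1.0000 0.0000
    outer loop
      vertex 0.00 0.00 0.00
      vertex 11.00 0.00 0.00
      vertex 11.00 0.00 27.00
    endloop
  endfacet
  facet normal 0.0000 -1.0000 0.0000
    outer loop
      vertex 0.00 0.00 0.00
      vertex 11.00 0.00 27.00
      vertex 0.00 0.00 27.00
    endloop
  endfacet
  facet normal 0.0000 1.0000 0.0000
    outer loop
      vertex 11.00 13.00 27.00
      vertex 11.00 13.00 0.00
      vertex 0.00 13.00 0.00
    endloop
  endfacet
  facet normal 0.0000 1.0000 0.0000
    outer loop
      vertex 0.00 13.00 27.00
      vertex 11.00 13.00 27.00
      vertex 0.00 13.00 0.00
    endloop
  endfacet
  facet normal -1.0000 0.0000 0.0000
    outer loop
      vertex 0.00 13.00 27.00
      vertex 0.00 13.00 0.00
      vertex 0.00 0.00 0.00
    endloop
  endfacet
  facet normal -1.0000 0.0000 0.0000
    outer loop
      vertex 0.00 0.00 27.00
      vertex 0.00 13.00 27.00
      vertex 0.00 0.00 0.00
    endloop
  endfacet
  facet normal 1.0000 0.0000 0.0000
    outer loop
      vertex 11.00 0.00 0.00
      vertex 11.00 13.00 0.00
      vertex 11.00 13.00 27.00
    endloop
  endfacet
  facet normal 1.0000 0.0000 0.0000
    outer loop
      vertex 11.00 0.00 0.00
      vertex 11.00 13.00 27.00
      vertex 11.00 0.00 27.00
    endloop
  endfacet
endsolid part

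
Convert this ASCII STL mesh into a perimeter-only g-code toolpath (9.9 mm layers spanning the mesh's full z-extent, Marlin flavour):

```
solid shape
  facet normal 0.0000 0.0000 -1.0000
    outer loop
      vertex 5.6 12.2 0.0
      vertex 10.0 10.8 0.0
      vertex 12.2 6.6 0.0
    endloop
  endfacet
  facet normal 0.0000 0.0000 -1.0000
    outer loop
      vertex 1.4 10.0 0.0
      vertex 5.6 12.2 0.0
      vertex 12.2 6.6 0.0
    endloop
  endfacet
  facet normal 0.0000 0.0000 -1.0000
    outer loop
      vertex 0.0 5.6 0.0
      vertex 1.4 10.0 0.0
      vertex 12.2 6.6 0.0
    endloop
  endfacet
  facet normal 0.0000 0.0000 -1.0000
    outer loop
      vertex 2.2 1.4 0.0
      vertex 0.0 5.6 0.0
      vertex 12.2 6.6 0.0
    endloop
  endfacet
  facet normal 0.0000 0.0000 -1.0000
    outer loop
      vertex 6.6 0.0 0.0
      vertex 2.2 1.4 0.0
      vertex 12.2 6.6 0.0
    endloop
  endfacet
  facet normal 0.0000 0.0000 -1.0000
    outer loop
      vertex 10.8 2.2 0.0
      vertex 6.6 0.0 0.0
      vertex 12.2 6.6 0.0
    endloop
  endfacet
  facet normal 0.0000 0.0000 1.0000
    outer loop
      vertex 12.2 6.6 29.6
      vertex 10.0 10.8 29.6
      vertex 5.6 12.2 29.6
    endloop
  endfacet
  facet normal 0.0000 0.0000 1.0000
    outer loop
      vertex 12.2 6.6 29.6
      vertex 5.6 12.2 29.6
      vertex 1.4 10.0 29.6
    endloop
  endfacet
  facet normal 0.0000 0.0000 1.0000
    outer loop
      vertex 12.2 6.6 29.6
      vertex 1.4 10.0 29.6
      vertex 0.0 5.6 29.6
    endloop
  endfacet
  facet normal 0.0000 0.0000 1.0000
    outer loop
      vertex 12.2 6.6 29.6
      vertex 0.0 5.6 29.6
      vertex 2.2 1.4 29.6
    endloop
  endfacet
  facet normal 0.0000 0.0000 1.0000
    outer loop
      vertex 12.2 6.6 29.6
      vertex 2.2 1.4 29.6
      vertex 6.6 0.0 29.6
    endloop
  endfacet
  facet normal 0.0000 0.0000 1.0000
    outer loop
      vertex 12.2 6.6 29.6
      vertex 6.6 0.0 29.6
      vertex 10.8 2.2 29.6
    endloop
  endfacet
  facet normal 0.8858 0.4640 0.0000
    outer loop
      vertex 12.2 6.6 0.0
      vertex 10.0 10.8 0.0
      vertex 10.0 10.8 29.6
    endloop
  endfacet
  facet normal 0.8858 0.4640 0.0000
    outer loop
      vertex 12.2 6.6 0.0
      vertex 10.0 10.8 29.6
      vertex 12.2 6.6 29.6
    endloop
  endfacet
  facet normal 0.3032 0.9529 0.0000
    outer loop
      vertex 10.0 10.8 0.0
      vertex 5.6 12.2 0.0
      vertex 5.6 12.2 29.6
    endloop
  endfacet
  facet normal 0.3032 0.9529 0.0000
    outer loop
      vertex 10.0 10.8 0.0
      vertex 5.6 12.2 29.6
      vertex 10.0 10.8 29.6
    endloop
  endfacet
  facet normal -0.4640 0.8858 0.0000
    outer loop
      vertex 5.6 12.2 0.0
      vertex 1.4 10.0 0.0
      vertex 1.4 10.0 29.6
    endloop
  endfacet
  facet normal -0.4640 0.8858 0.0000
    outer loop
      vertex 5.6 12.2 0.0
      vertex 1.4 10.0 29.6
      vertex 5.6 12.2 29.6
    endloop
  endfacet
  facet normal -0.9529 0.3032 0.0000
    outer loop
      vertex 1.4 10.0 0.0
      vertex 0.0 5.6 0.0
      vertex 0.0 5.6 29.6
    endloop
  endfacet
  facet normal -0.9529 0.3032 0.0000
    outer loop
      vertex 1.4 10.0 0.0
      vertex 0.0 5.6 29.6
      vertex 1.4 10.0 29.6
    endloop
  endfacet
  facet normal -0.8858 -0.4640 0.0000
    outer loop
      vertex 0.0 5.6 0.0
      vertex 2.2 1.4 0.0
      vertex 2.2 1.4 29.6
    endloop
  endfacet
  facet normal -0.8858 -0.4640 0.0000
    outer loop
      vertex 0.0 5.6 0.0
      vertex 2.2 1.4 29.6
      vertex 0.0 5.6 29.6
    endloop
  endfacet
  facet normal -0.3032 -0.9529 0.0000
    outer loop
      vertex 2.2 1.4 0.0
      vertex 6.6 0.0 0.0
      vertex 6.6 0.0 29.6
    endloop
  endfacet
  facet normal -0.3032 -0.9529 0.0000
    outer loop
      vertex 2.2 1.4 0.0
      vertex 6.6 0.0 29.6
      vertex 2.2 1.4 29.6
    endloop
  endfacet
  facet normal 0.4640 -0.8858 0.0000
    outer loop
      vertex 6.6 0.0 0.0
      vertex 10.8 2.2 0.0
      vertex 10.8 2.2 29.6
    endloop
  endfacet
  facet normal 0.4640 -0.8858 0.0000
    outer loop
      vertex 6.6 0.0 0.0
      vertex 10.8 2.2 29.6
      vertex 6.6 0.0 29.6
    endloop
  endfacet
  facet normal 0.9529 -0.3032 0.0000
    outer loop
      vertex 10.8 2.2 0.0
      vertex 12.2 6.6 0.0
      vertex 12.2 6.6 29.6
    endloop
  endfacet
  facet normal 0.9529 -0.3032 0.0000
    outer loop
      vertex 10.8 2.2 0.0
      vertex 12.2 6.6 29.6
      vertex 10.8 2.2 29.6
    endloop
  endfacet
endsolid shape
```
; perimeter-only toolpath
G21 ; units = mm
G90 ; absolute positioning
G28 ; home
; layer 1
G0 Z9.9
G0 X12.2 Y6.6
G1 X10.0 Y10.8
G1 X5.6 Y12.2
G1 X1.4 Y10.0
G1 X0.0 Y5.6
G1 X2.2 Y1.4
G1 X6.6 Y0.0
G1 X10.8 Y2.2
G1 X12.2 Y6.6
; layer 2
G0 Z19.7
G0 X12.2 Y6.6
G1 X10.0 Y10.8
G1 X5.6 Y12.2
G1 X1.4 Y10.0
G1 X0.0 Y5.6
G1 X2.2 Y1.4
G1 X6.6 Y0.0
G1 X10.8 Y2.2
G1 X12.2 Y6.6
; layer 3
G0 Z29.6
G0 X12.2 Y6.6
G1 X10.0 Y10.8
G1 X5.6 Y12.2
G1 X1.4 Y10.0
G1 X0.0 Y5.6
G1 X2.2 Y1.4
G1 X6.6 Y0.0
G1 X10.8 Y2.2
G1 X12.2 Y6.6
M2 ; end

The solid is a regular 8-sided prism (a cylinder approximated with 8 flat sides), circumscribed radius ≈ 6.1 mm, height ≈ 29.6 mm. Slicing at Δz = 9.9 mm — 3 equal slices spanning the solid's height, so layer i sits at z = i·h/3 — gives 3 non-empty perimeters. Each is a 8-segment closed polygon; G0 lifts to the layer z and rapids to the start vertex, then G1 traces the edges.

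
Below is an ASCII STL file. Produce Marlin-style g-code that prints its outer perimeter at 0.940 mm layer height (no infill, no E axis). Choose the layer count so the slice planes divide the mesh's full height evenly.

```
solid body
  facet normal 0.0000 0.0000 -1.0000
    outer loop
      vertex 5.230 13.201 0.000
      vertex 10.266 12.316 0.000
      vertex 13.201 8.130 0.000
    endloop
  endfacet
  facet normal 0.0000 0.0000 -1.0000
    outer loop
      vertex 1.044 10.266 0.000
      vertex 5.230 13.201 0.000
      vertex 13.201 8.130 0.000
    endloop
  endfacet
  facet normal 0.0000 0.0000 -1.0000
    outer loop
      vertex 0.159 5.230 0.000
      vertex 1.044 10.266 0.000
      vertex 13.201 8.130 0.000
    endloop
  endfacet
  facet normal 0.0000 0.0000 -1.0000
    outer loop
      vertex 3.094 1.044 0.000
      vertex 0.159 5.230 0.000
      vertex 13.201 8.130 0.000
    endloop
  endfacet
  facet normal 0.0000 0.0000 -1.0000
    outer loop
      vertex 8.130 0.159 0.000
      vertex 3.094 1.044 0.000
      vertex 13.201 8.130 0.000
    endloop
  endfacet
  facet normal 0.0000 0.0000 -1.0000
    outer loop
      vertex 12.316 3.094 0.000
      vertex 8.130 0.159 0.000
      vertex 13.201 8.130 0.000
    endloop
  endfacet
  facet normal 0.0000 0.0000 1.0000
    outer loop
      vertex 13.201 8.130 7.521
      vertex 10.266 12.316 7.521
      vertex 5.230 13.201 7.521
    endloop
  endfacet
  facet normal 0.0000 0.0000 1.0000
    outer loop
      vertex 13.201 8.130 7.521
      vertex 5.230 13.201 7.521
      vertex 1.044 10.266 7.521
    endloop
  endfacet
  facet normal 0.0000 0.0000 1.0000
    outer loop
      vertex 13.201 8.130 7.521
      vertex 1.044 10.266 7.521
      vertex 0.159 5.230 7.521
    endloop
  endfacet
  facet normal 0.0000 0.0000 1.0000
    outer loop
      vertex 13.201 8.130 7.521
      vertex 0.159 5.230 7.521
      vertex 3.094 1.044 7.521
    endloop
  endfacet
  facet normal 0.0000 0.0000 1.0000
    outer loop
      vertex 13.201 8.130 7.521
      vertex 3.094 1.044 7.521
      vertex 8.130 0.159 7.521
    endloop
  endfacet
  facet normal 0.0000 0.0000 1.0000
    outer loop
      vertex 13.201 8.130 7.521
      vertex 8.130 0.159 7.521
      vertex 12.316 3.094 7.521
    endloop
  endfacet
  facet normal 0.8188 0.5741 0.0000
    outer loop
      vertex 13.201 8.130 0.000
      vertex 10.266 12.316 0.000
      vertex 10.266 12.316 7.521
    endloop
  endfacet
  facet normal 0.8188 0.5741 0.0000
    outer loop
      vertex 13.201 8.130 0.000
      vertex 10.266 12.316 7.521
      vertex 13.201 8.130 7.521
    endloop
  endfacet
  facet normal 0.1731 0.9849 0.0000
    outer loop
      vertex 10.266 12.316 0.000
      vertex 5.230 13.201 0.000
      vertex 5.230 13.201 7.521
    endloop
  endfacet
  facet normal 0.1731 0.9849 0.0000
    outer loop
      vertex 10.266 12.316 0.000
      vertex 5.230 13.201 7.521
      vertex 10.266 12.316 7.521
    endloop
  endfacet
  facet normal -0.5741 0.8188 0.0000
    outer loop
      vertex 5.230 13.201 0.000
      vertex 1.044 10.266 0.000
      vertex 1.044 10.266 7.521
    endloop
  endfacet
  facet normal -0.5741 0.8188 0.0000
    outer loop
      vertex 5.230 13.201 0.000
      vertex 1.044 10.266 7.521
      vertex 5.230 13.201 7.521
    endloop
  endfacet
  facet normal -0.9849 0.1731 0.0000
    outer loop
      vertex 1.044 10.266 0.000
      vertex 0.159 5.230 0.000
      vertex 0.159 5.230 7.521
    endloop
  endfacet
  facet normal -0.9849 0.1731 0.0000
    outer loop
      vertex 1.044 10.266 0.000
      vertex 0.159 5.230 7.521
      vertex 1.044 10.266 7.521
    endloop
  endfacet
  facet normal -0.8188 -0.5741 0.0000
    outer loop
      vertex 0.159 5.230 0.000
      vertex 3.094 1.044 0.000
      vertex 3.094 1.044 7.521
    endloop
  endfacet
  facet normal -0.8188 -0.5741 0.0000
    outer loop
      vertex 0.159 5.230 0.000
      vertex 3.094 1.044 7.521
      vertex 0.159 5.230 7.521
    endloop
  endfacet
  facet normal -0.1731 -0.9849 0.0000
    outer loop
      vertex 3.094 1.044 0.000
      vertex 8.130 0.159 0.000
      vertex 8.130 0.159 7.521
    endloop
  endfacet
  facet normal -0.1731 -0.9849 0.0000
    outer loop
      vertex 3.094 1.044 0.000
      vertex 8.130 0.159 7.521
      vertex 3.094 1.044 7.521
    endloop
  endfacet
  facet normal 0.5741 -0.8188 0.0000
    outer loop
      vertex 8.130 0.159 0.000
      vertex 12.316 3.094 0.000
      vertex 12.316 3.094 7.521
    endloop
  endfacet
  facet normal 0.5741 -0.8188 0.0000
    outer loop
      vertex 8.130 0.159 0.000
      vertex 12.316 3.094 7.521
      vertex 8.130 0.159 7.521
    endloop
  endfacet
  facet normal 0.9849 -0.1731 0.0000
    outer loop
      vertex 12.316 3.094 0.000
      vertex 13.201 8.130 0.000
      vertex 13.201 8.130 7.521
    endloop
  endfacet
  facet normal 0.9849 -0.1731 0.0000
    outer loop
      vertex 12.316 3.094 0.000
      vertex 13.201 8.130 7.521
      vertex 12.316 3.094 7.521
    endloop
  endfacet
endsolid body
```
; perimeter-only toolpath
G21 ; units = mm
G90 ; absolute positioning
G28 ; home
; layer 1
G0 Z0.940
G0 X13.201 Y8.130
G1 X10.266 Y12.316
G1 X5.230 Y13.201
G1 X1.044 Y10.266
G1 X0.159 Y5.230
G1 X3.094 Y1.044
G1 X8.130 Y0.159
G1 X12.316 Y3.094
G1 X13.201 Y8.130
; layer 2
G0 Z1.880
G0 X13.201 Y8.130
G1 X10.266 Y12.316
G1 X5.230 Y13.201
G1 X1.044 Y10.266
G1 X0.159 Y5.230
G1 X3.094 Y1.044
G1 X8.130 Y0.159
G1 X12.316 Y3.094
G1 X13.201 Y8.130
; layer 3
G0 Z2.820
G0 X13.201 Y8.130
G1 X10.266 Y12.316
G1 X5.230 Y13.201
G1 X1.044 Y10.266
G1 X0.159 Y5.230
G1 X3.094 Y1.044
G1 X8.130 Y0.159
G1 X12.316 Y3.094
G1 X13.201 Y8.130
; layer 4
G0 Z3.760
G0 X13.201 Y8.130
G1 X10.266 Y12.316
G1 X5.230 Y13.201
G1 X1.044 Y10.266
G1 X0.159 Y5.230
G1 X3.094 Y1.044
G1 X8.130 Y0.159
G1 X12.316 Y3.094
G1 X13.201 Y8.130
; layer 5
G0 Z4.701
G0 X13.201 Y8.130
G1 X10.266 Y12.316
G1 X5.230 Y13.201
G1 X1.044 Y10.266
G1 X0.159 Y5.230
G1 X3.094 Y1.044
G1 X8.130 Y0.159
G1 X12.316 Y3.094
G1 X13.201 Y8.130
; layer 6
G0 Z5.641
G0 X13.201 Y8.130
G1 X10.266 Y12.316
G1 X5.230 Y13.201
G1 X1.044 Y10.266
G1 X0.159 Y5.230
G1 X3.094 Y1.044
G1 X8.130 Y0.159
G1 X12.316 Y3.094
G1 X13.201 Y8.130
; layer 7
G0 Z6.581
G0 X13.201 Y8.130
G1 X10.266 Y12.316
G1 X5.230 Y13.201
G1 X1.044 Y10.266
G1 X0.159 Y5.230
G1 X3.094 Y1.044
G1 X8.130 Y0.159
G1 X12.316 Y3.094
G1 X13.201 Y8.130
; layer 8
G0 Z7.521
G0 X13.201 Y8.130
G1 X10.266 Y12.316
G1 X5.230 Y13.201
G1 X1.044 Y10.266
G1 X0.159 Y5.230
G1 X3.094 Y1.044
G1 X8.130 Y0.159
G1 X12.316 Y3.094
G1 X13.201 Y8.130
M2 ; end

The solid is a regular 8-sided prism (a cylinder approximated with 8 flat sides), circumscribed radius ≈ 6.68 mm, height ≈ 7.52 mm. Slicing at Δz = 0.940 mm — 8 equal slices spanning the solid's height, so layer i sits at z = i·h/8 — gives 8 non-empty perimeters. Each is a 8-segment closed polygon; G0 lifts to the layer z and rapids to the start vertex, then G1 traces the edges.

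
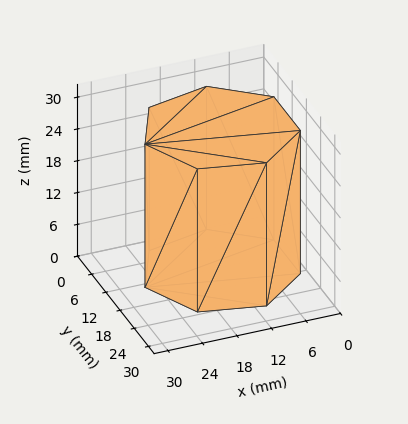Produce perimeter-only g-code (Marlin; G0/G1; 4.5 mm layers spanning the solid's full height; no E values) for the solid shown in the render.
Reading the render: the shape is a regular 7-sided prism (a cylinder approximated with 7 flat sides), circumscribed radius ≈ 13 mm, height ≈ 27 mm (dimensions read to the nearest mm from the axis ticks). For the g-code, the solid's height is divided into equal slices at the stated Δz and each level perimeter traced with G1 moves after a G0 lift.

; perimeter-only toolpath
G21 ; units = mm
G90 ; absolute positioning
G28 ; home
; layer 1
G0 Z4.5
G0 X26.0 Y13.0
G1 X21.1 Y23.2
G1 X10.1 Y25.7
G1 X1.3 Y18.6
G1 X1.3 Y7.4
G1 X10.1 Y0.3
G1 X21.1 Y2.8
G1 X26.0 Y13.0
; layer 2
G0 Z9.0
G0 X26.0 Y13.0
G1 X21.1 Y23.2
G1 X10.1 Y25.7
G1 X1.3 Y18.6
G1 X1.3 Y7.4
G1 X10.1 Y0.3
G1 X21.1 Y2.8
G1 X26.0 Y13.0
; layer 3
G0 Z13.5
G0 X26.0 Y13.0
G1 X21.1 Y23.2
G1 X10.1 Y25.7
G1 X1.3 Y18.6
G1 X1.3 Y7.4
G1 X10.1 Y0.3
G1 X21.1 Y2.8
G1 X26.0 Y13.0
; layer 4
G0 Z18.0
G0 X26.0 Y13.0
G1 X21.1 Y23.2
G1 X10.1 Y25.7
G1 X1.3 Y18.6
G1 X1.3 Y7.4
G1 X10.1 Y0.3
G1 X21.1 Y2.8
G1 X26.0 Y13.0
; layer 5
G0 Z22.5
G0 X26.0 Y13.0
G1 X21.1 Y23.2
G1 X10.1 Y25.7
G1 X1.3 Y18.6
G1 X1.3 Y7.4
G1 X10.1 Y0.3
G1 X21.1 Y2.8
G1 X26.0 Y13.0
; layer 6
G0 Z27.0
G0 X26.0 Y13.0
G1 X21.1 Y23.2
G1 X10.1 Y25.7
G1 X1.3 Y18.6
G1 X1.3 Y7.4
G1 X10.1 Y0.3
G1 X21.1 Y2.8
G1 X26.0 Y13.0
M2 ; end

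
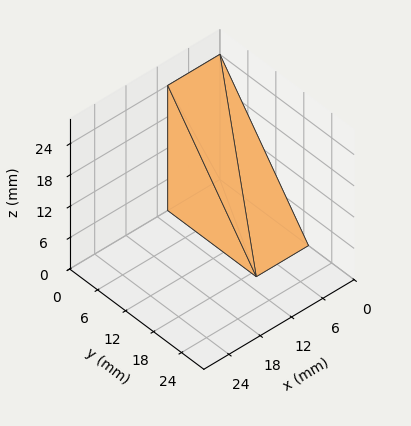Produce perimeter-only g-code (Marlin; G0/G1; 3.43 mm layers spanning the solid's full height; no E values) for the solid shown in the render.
Reading the render: the shape is a wedge (ramp): 10 × 19 mm base, rising to 24 mm along the y=0 edge and sloping linearly to z=0 at y=19 (dimensions read to the nearest mm from the axis ticks). For the g-code, the solid's height is divided into equal slices at the stated Δz and each level perimeter traced with G1 moves after a G0 lift.

; perimeter-only toolpath
G21 ; units = mm
G90 ; absolute positioning
G28 ; home
; layer 1
G0 Z3.43
G0 X0.00 Y0.00
G1 X10.00 Y0.00
G1 X10.00 Y16.29
G1 X0.00 Y16.29
G1 X0.00 Y0.00
; layer 2
G0 Z6.86
G0 X0.00 Y0.00
G1 X10.00 Y0.00
G1 X10.00 Y13.57
G1 X0.00 Y13.57
G1 X0.00 Y0.00
; layer 3
G0 Z10.29
G0 X0.00 Y0.00
G1 X10.00 Y0.00
G1 X10.00 Y10.86
G1 X0.00 Y10.86
G1 X0.00 Y0.00
; layer 4
G0 Z13.71
G0 X0.00 Y0.00
G1 X10.00 Y0.00
G1 X10.00 Y8.14
G1 X0.00 Y8.14
G1 X0.00 Y0.00
; layer 5
G0 Z17.14
G0 X0.00 Y0.00
G1 X10.00 Y0.00
G1 X10.00 Y5.43
G1 X0.00 Y5.43
G1 X0.00 Y0.00
; layer 6
G0 Z20.57
G0 X0.00 Y0.00
G1 X10.00 Y0.00
G1 X10.00 Y2.71
G1 X0.00 Y2.71
G1 X0.00 Y0.00
M2 ; end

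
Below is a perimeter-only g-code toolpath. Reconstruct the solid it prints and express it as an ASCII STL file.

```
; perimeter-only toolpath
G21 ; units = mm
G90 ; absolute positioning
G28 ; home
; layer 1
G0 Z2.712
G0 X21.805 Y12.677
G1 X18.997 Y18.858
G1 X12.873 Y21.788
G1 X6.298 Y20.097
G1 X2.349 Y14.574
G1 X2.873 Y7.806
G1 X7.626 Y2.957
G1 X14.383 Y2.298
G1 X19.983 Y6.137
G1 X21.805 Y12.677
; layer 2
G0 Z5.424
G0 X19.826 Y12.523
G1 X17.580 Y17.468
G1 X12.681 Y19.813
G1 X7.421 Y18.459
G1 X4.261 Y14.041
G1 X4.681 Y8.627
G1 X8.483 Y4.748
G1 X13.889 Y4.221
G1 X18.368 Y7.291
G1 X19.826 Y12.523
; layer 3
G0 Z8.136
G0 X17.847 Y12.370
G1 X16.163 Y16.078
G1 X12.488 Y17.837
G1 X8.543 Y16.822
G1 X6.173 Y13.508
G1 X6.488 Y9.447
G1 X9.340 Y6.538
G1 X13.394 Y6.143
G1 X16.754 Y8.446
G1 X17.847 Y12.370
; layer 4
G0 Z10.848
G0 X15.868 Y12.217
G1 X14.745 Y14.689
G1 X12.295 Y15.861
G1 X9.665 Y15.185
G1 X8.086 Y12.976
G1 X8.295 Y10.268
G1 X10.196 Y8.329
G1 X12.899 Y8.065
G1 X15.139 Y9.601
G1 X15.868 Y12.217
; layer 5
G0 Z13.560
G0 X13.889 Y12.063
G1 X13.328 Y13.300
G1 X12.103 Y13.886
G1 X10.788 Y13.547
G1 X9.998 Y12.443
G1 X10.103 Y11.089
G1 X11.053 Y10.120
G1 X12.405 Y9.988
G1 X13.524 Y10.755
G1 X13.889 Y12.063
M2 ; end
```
solid part
  facet normal 0.0000 0.0000 -1.0000
    outer loop
      vertex 13.066 23.764 0.000
      vertex 20.415 20.247 0.000
      vertex 23.784 12.830 0.000
    endloop
  endfacet
  facet normal 0.0000 0.0000 -1.0000
    outer loop
      vertex 5.176 21.734 0.000
      vertex 13.066 23.764 0.000
      vertex 23.784 12.830 0.000
    endloop
  endfacet
  facet normal 0.0000 0.0000 -1.0000
    outer loop
      vertex 0.437 15.107 0.000
      vertex 5.176 21.734 0.000
      vertex 23.784 12.830 0.000
    endloop
  endfacet
  facet normal 0.0000 0.0000 -1.0000
    outer loop
      vertex 1.066 6.985 0.000
      vertex 0.437 15.107 0.000
      vertex 23.784 12.830 0.000
    endloop
  endfacet
  facet normal 0.0000 0.0000 -1.0000
    outer loop
      vertex 6.769 1.167 0.000
      vertex 1.066 6.985 0.000
      vertex 23.784 12.830 0.000
    endloop
  endfacet
  facet normal 0.0000 0.0000 -1.0000
    outer loop
      vertex 14.878 0.376 0.000
      vertex 6.769 1.167 0.000
      vertex 23.784 12.830 0.000
    endloop
  endfacet
  facet normal 0.0000 0.0000 -1.0000
    outer loop
      vertex 21.597 4.982 0.000
      vertex 14.878 0.376 0.000
      vertex 23.784 12.830 0.000
    endloop
  endfacet
  facet normal 0.7502 0.3407 0.5667
    outer loop
      vertex 23.784 12.830 0.000
      vertex 20.415 20.247 0.000
      vertex 11.910 11.910 16.272
    endloop
  endfacet
  facet normal 0.3557 0.7432 0.5667
    outer loop
      vertex 20.415 20.247 0.000
      vertex 13.066 23.764 0.000
      vertex 11.910 11.910 16.272
    endloop
  endfacet
  facet normal -0.2053 0.7979 0.5667
    outer loop
      vertex 13.066 23.764 0.000
      vertex 5.176 21.734 0.000
      vertex 11.910 11.910 16.272
    endloop
  endfacet
  facet normal -0.6702 0.4793 0.5667
    outer loop
      vertex 5.176 21.734 0.000
      vertex 0.437 15.107 0.000
      vertex 11.910 11.910 16.272
    endloop
  endfacet
  facet normal -0.8215 -0.0636 0.5667
    outer loop
      vertex 0.437 15.107 0.000
      vertex 1.066 6.985 0.000
      vertex 11.910 11.910 16.272
    endloop
  endfacet
  facet normal -0.5884 -0.5768 0.5667
    outer loop
      vertex 1.066 6.985 0.000
      vertex 6.769 1.167 0.000
      vertex 11.910 11.910 16.272
    endloop
  endfacet
  facet normal -0.0800 -0.8200 0.5667
    outer loop
      vertex 6.769 1.167 0.000
      vertex 14.878 0.376 0.000
      vertex 11.910 11.910 16.272
    endloop
  endfacet
  facet normal 0.4659 -0.6796 0.5667
    outer loop
      vertex 14.878 0.376 0.000
      vertex 21.597 4.982 0.000
      vertex 11.910 11.910 16.272
    endloop
  endfacet
  facet normal 0.7937 -0.2212 0.5667
    outer loop
      vertex 21.597 4.982 0.000
      vertex 23.784 12.830 0.000
      vertex 11.910 11.910 16.272
    endloop
  endfacet
endsolid part

The G0 Z moves step by Δz≈2.712 mm. The G1 loops shrink linearly with z, so the solid tapers from its base footprint up to z≈16.3. Closing with a flat bottom cap and the tapered top and triangulating gives 16 facets — a regular 9-sided pyramid, base circumscribed radius ≈ 11.9 mm, apex at z ≈ 16.3 mm.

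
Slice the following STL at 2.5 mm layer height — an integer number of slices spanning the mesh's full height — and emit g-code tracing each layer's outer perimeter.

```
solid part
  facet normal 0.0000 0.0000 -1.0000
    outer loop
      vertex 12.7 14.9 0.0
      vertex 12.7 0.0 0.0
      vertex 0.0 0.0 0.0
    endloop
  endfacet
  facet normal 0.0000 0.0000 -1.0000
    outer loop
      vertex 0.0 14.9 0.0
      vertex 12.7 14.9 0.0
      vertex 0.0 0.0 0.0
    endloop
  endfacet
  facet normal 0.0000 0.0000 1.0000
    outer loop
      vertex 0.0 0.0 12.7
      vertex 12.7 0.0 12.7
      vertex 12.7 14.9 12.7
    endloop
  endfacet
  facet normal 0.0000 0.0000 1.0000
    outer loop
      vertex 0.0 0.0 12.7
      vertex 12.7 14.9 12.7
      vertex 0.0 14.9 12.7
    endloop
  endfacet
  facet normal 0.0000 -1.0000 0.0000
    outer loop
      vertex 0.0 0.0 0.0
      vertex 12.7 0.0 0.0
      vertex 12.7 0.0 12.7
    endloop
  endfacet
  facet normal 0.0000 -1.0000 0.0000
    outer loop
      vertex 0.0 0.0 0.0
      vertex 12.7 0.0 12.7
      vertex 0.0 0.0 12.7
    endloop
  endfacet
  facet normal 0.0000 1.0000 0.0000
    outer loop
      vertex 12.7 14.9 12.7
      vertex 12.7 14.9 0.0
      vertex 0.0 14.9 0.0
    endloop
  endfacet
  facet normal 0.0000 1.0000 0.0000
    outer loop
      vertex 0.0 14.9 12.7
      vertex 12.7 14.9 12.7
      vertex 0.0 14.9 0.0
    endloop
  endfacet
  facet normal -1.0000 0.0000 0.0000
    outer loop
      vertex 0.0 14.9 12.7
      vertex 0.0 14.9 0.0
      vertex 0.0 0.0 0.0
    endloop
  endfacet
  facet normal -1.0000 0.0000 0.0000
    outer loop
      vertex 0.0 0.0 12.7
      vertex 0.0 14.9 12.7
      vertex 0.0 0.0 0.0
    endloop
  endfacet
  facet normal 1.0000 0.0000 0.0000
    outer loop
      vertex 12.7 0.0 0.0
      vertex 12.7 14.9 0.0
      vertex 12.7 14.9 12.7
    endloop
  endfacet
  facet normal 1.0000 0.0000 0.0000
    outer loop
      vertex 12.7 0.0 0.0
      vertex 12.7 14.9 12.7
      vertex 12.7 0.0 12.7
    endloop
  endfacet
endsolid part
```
; perimeter-only toolpath
G21 ; units = mm
G90 ; absolute positioning
G28 ; home
; layer 1
G0 Z2.5
G0 X0.0 Y0.0
G1 X12.7 Y0.0
G1 X12.7 Y14.9
G1 X0.0 Y14.9
G1 X0.0 Y0.0
; layer 2
G0 Z5.1
G0 X0.0 Y0.0
G1 X12.7 Y0.0
G1 X12.7 Y14.9
G1 X0.0 Y14.9
G1 X0.0 Y0.0
; layer 3
G0 Z7.6
G0 X0.0 Y0.0
G1 X12.7 Y0.0
G1 X12.7 Y14.9
G1 X0.0 Y14.9
G1 X0.0 Y0.0
; layer 4
G0 Z10.2
G0 X0.0 Y0.0
G1 X12.7 Y0.0
G1 X12.7 Y14.9
G1 X0.0 Y14.9
G1 X0.0 Y0.0
; layer 5
G0 Z12.7
G0 X0.0 Y0.0
G1 X12.7 Y0.0
G1 X12.7 Y14.9
G1 X0.0 Y14.9
G1 X0.0 Y0.0
M2 ; end

The solid is a rectangular box, roughly 12.7 × 14.9 mm footprint and 12.7 mm tall. Slicing at Δz = 2.5 mm — 5 equal slices spanning the solid's height, so layer i sits at z = i·h/5 — gives 5 non-empty perimeters. Each is a 4-segment closed polygon; G0 lifts to the layer z and rapids to the start vertex, then G1 traces the edges.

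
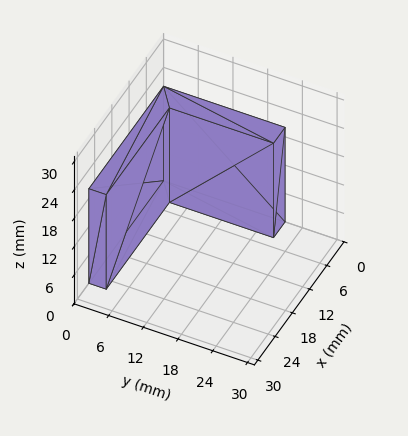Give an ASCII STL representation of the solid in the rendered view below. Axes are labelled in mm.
Reading the render: the shape is an L-shaped prism: outer 26 × 21 mm, arm thicknesses ≈ 3 mm (horizontal) and 4 mm (vertical), extruded 20 mm in z (dimensions read to the nearest mm from the axis ticks). For the STL, each face is triangulated and given an outward normal.

solid part
  facet normal 0.0000 0.0000 -1.0000
    outer loop
      vertex 26.000 3.000 0.000
      vertex 26.000 0.000 0.000
      vertex 0.000 0.000 0.000
    endloop
  endfacet
  facet normal 0.0000 0.0000 -1.0000
    outer loop
      vertex 4.000 3.000 0.000
      vertex 26.000 3.000 0.000
      vertex 0.000 0.000 0.000
    endloop
  endfacet
  facet normal 0.0000 0.0000 -1.0000
    outer loop
      vertex 4.000 21.000 0.000
      vertex 4.000 3.000 0.000
      vertex 0.000 0.000 0.000
    endloop
  endfacet
  facet normal 0.0000 0.0000 -1.0000
    outer loop
      vertex 0.000 21.000 0.000
      vertex 4.000 21.000 0.000
      vertex 0.000 0.000 0.000
    endloop
  endfacet
  facet normal 0.0000 0.0000 1.0000
    outer loop
      vertex 0.000 0.000 20.000
      vertex 26.000 0.000 20.000
      vertex 26.000 3.000 20.000
    endloop
  endfacet
  facet normal 0.0000 0.0000 1.0000
    outer loop
      vertex 0.000 0.000 20.000
      vertex 26.000 3.000 20.000
      vertex 4.000 3.000 20.000
    endloop
  endfacet
  facet normal 0.0000 0.0000 1.0000
    outer loop
      vertex 0.000 0.000 20.000
      vertex 4.000 3.000 20.000
      vertex 4.000 21.000 20.000
    endloop
  endfacet
  facet normal 0.0000 0.0000 1.0000
    outer loop
      vertex 0.000 0.000 20.000
      vertex 4.000 21.000 20.000
      vertex 0.000 21.000 20.000
    endloop
  endfacet
  facet normal 0.0000 -1.0000 0.0000
    outer loop
      vertex 0.000 0.000 0.000
      vertex 26.000 0.000 0.000
      vertex 26.000 0.000 20.000
    endloop
  endfacet
  facet normal 0.0000 -1.0000 0.0000
    outer loop
      vertex 0.000 0.000 0.000
      vertex 26.000 0.000 20.000
      vertex 0.000 0.000 20.000
    endloop
  endfacet
  facet normal 1.0000 0.0000 0.0000
    outer loop
      vertex 26.000 0.000 0.000
      vertex 26.000 3.000 0.000
      vertex 26.000 3.000 20.000
    endloop
  endfacet
  facet normal 1.0000 0.0000 0.0000
    outer loop
      vertex 26.000 0.000 0.000
      vertex 26.000 3.000 20.000
      vertex 26.000 0.000 20.000
    endloop
  endfacet
  facet normal 0.0000 1.0000 0.0000
    outer loop
      vertex 26.000 3.000 0.000
      vertex 4.000 3.000 0.000
      vertex 4.000 3.000 20.000
    endloop
  endfacet
  facet normal 0.0000 1.0000 0.0000
    outer loop
      vertex 26.000 3.000 0.000
      vertex 4.000 3.000 20.000
      vertex 26.000 3.000 20.000
    endloop
  endfacet
  facet normal 1.0000 0.0000 0.0000
    outer loop
      vertex 4.000 3.000 0.000
      vertex 4.000 21.000 0.000
      vertex 4.000 21.000 20.000
    endloop
  endfacet
  facet normal 1.0000 0.0000 0.0000
    outer loop
      vertex 4.000 3.000 0.000
      vertex 4.000 21.000 20.000
      vertex 4.000 3.000 20.000
    endloop
  endfacet
  facet normal 0.0000 1.0000 0.0000
    outer loop
      vertex 4.000 21.000 0.000
      vertex 0.000 21.000 0.000
      vertex 0.000 21.000 20.000
    endloop
  endfacet
  facet normal 0.0000 1.0000 0.0000
    outer loop
      vertex 4.000 21.000 0.000
      vertex 0.000 21.000 20.000
      vertex 4.000 21.000 20.000
    endloop
  endfacet
  facet normal -1.0000 0.0000 0.0000
    outer loop
      vertex 0.000 21.000 0.000
      vertex 0.000 0.000 0.000
      vertex 0.000 0.000 20.000
    endloop
  endfacet
  facet normal -1.0000 0.0000 0.0000
    outer loop
      vertex 0.000 21.000 0.000
      vertex 0.000 0.000 20.000
      vertex 0.000 21.000 20.000
    endloop
  endfacet
endsolid part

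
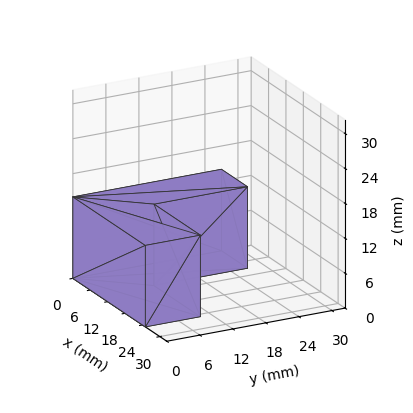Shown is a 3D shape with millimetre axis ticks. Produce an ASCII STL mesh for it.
Reading the render: the shape is an L-shaped prism: outer 25 × 27 mm, arm thicknesses ≈ 10 mm (horizontal) and 9 mm (vertical), extruded 14 mm in z (dimensions read to the nearest mm from the axis ticks). For the STL, each face is triangulated and given an outward normal.

solid part
  facet normal 0.0000 0.0000 -1.0000
    outer loop
      vertex 25.0 10.0 0.0
      vertex 25.0 0.0 0.0
      vertex 0.0 0.0 0.0
    endloop
  endfacet
  facet normal 0.0000 0.0000 -1.0000
    outer loop
      vertex 9.0 10.0 0.0
      vertex 25.0 10.0 0.0
      vertex 0.0 0.0 0.0
    endloop
  endfacet
  facet normal 0.0000 0.0000 -1.0000
    outer loop
      vertex 9.0 27.0 0.0
      vertex 9.0 10.0 0.0
      vertex 0.0 0.0 0.0
    endloop
  endfacet
  facet normal 0.0000 0.0000 -1.0000
    outer loop
      vertex 0.0 27.0 0.0
      vertex 9.0 27.0 0.0
      vertex 0.0 0.0 0.0
    endloop
  endfacet
  facet normal 0.0000 0.0000 1.0000
    outer loop
      vertex 0.0 0.0 14.0
      vertex 25.0 0.0 14.0
      vertex 25.0 10.0 14.0
    endloop
  endfacet
  facet normal 0.0000 0.0000 1.0000
    outer loop
      vertex 0.0 0.0 14.0
      vertex 25.0 10.0 14.0
      vertex 9.0 10.0 14.0
    endloop
  endfacet
  facet normal 0.0000 0.0000 1.0000
    outer loop
      vertex 0.0 0.0 14.0
      vertex 9.0 10.0 14.0
      vertex 9.0 27.0 14.0
    endloop
  endfacet
  facet normal 0.0000 0.0000 1.0000
    outer loop
      vertex 0.0 0.0 14.0
      vertex 9.0 27.0 14.0
      vertex 0.0 27.0 14.0
    endloop
  endfacet
  facet normal 0.0000 -1.0000 0.0000
    outer loop
      vertex 0.0 0.0 0.0
      vertex 25.0 0.0 0.0
      vertex 25.0 0.0 14.0
    endloop
  endfacet
  facet normal 0.0000 -1.0000 0.0000
    outer loop
      vertex 0.0 0.0 0.0
      vertex 25.0 0.0 14.0
      vertex 0.0 0.0 14.0
    endloop
  endfacet
  facet normal 1.0000 0.0000 0.0000
    outer loop
      vertex 25.0 0.0 0.0
      vertex 25.0 10.0 0.0
      vertex 25.0 10.0 14.0
    endloop
  endfacet
  facet normal 1.0000 0.0000 0.0000
    outer loop
      vertex 25.0 0.0 0.0
      vertex 25.0 10.0 14.0
      vertex 25.0 0.0 14.0
    endloop
  endfacet
  facet normal 0.0000 1.0000 0.0000
    outer loop
      vertex 25.0 10.0 0.0
      vertex 9.0 10.0 0.0
      vertex 9.0 10.0 14.0
    endloop
  endfacet
  facet normal 0.0000 1.0000 0.0000
    outer loop
      vertex 25.0 10.0 0.0
      vertex 9.0 10.0 14.0
      vertex 25.0 10.0 14.0
    endloop
  endfacet
  facet normal 1.0000 0.0000 0.0000
    outer loop
      vertex 9.0 10.0 0.0
      vertex 9.0 27.0 0.0
      vertex 9.0 27.0 14.0
    endloop
  endfacet
  facet normal 1.0000 0.0000 0.0000
    outer loop
      vertex 9.0 10.0 0.0
      vertex 9.0 27.0 14.0
      vertex 9.0 10.0 14.0
    endloop
  endfacet
  facet normal 0.0000 1.0000 0.0000
    outer loop
      vertex 9.0 27.0 0.0
      vertex 0.0 27.0 0.0
      vertex 0.0 27.0 14.0
    endloop
  endfacet
  facet normal 0.0000 1.0000 0.0000
    outer loop
      vertex 9.0 27.0 0.0
      vertex 0.0 27.0 14.0
      vertex 9.0 27.0 14.0
    endloop
  endfacet
  facet normal -1.0000 0.0000 0.0000
    outer loop
      vertex 0.0 27.0 0.0
      vertex 0.0 0.0 0.0
      vertex 0.0 0.0 14.0
    endloop
  endfacet
  facet normal -1.0000 0.0000 0.0000
    outer loop
      vertex 0.0 27.0 0.0
      vertex 0.0 0.0 14.0
      vertex 0.0 27.0 14.0
    endloop
  endfacet
endsolid part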